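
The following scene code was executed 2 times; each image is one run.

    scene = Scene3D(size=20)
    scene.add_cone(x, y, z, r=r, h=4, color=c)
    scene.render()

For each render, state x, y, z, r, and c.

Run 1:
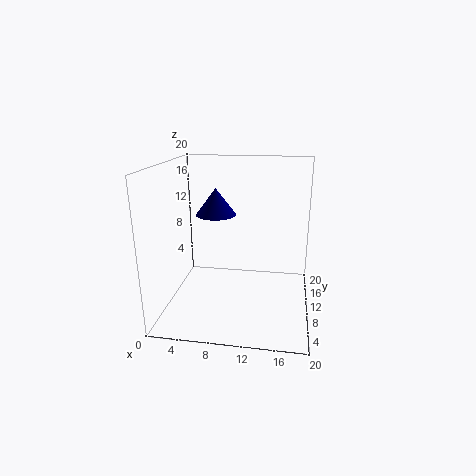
x = 6, y = 14, z = 12, r = 3, c = 'navy'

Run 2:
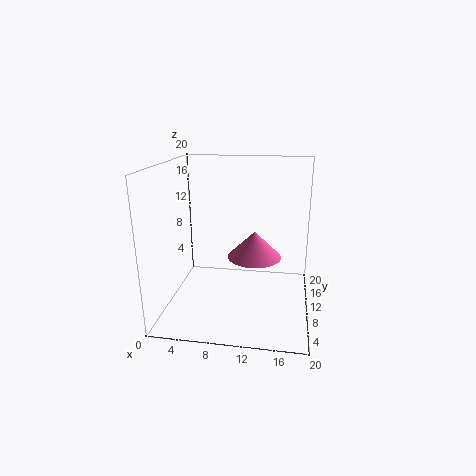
x = 12, y = 13, z = 6, r = 4, c = 'hotpink'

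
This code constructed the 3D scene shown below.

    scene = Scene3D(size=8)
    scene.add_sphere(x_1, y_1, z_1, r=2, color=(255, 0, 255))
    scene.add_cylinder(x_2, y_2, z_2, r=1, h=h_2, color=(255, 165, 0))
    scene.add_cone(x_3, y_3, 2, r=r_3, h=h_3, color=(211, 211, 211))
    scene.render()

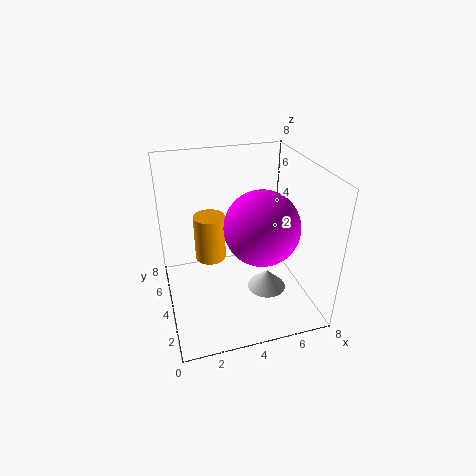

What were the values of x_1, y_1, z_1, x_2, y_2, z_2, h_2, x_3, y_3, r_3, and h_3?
x_1 = 5; y_1 = 3; z_1 = 5; x_2 = 3; y_2 = 7; z_2 = 1; h_2 = 3; x_3 = 5; y_3 = 2; r_3 = 1; h_3 = 1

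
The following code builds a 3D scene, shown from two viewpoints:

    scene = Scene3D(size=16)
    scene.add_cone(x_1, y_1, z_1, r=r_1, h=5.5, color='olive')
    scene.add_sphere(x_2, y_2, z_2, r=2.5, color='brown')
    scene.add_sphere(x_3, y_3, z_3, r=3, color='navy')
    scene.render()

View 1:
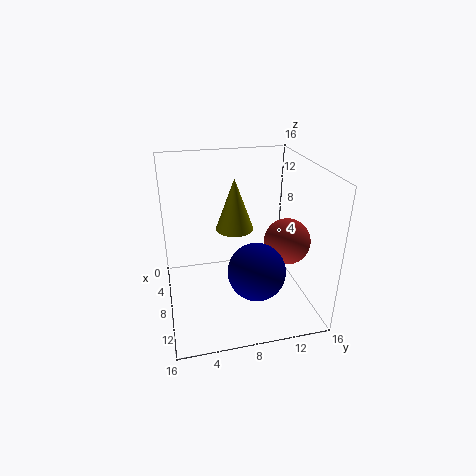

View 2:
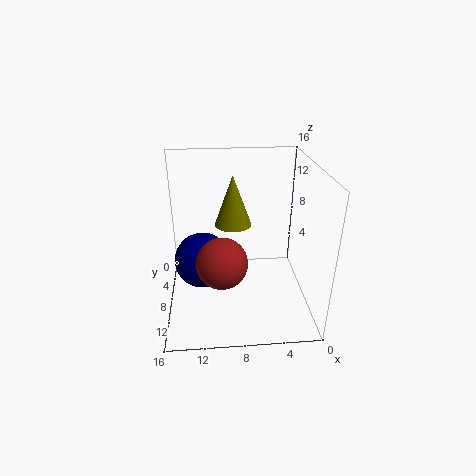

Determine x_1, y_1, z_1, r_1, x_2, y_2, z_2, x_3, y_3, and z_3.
x_1 = 8.5; y_1 = 7.5; z_1 = 9.5; r_1 = 2; x_2 = 10; y_2 = 13; z_2 = 8; x_3 = 12; y_3 = 9; z_3 = 6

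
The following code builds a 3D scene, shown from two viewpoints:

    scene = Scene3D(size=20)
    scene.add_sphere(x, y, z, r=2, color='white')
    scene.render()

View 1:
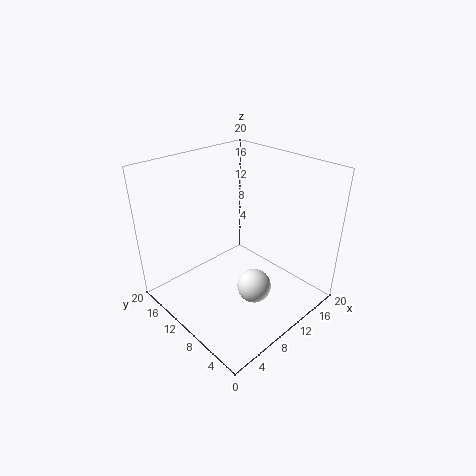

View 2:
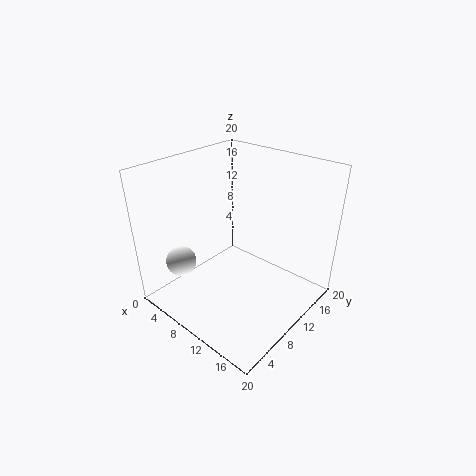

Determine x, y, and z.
x = 6, y = 3, z = 8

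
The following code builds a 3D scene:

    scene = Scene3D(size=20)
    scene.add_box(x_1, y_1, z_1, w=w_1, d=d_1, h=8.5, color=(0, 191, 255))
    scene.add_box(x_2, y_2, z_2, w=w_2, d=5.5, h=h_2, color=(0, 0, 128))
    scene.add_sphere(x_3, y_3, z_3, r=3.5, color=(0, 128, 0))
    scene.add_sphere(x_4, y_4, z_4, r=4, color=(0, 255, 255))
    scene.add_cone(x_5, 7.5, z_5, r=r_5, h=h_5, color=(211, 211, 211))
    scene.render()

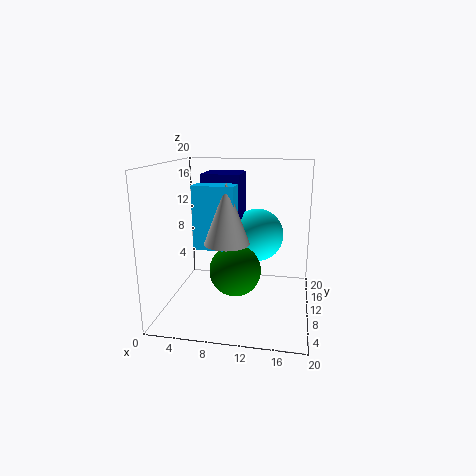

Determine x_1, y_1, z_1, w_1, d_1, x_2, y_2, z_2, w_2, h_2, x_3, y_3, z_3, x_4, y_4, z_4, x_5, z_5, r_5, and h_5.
x_1 = 4.5
y_1 = 7
z_1 = 9
w_1 = 5.5
d_1 = 3
x_2 = 4.5
y_2 = 11
z_2 = 12
w_2 = 5.5
h_2 = 6.5
x_3 = 10
y_3 = 8
z_3 = 6
x_4 = 12
y_4 = 15
z_4 = 9
x_5 = 9
z_5 = 10
r_5 = 3
h_5 = 8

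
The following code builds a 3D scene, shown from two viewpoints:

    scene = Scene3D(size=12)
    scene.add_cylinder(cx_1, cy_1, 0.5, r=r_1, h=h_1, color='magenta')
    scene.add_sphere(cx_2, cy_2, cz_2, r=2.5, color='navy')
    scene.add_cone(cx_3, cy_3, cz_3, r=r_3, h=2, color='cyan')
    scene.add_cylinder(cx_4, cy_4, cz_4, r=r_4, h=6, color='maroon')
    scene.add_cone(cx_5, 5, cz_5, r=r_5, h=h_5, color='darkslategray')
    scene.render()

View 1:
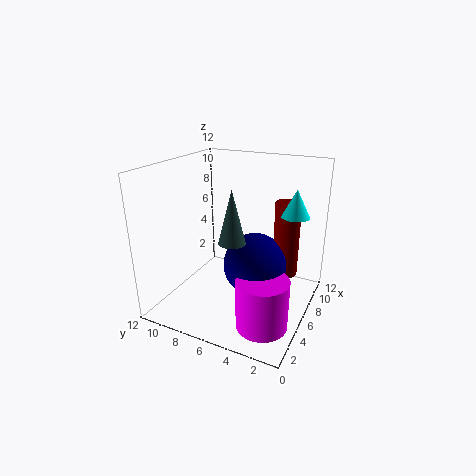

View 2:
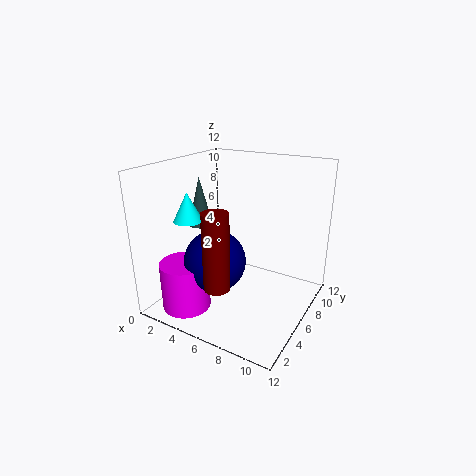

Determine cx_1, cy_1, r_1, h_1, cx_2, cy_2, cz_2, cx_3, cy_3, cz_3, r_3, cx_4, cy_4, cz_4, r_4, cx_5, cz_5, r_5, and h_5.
cx_1 = 3, cy_1 = 2.5, r_1 = 2, h_1 = 4, cx_2 = 5, cy_2 = 4, cz_2 = 4.5, cx_3 = 5, cy_3 = 1, cz_3 = 9, r_3 = 1, cx_4 = 6.5, cy_4 = 2, cz_4 = 3.5, r_4 = 1, cx_5 = 3, cz_5 = 7, r_5 = 1, h_5 = 4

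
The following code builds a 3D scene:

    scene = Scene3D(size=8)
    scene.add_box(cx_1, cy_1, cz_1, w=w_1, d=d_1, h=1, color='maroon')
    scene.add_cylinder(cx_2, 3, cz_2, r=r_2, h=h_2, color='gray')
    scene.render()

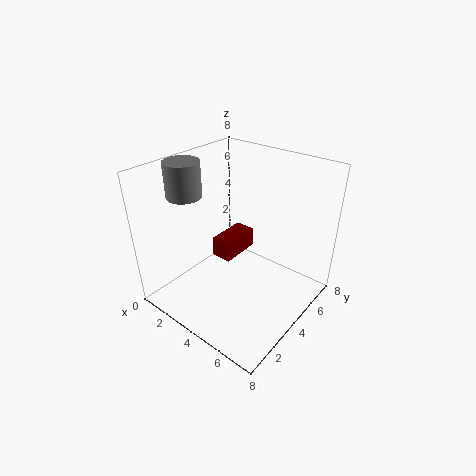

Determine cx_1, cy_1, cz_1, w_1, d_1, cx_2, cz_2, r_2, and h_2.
cx_1 = 4, cy_1 = 2, cz_1 = 4, w_1 = 1, d_1 = 2, cx_2 = 1, cz_2 = 6, r_2 = 1, h_2 = 2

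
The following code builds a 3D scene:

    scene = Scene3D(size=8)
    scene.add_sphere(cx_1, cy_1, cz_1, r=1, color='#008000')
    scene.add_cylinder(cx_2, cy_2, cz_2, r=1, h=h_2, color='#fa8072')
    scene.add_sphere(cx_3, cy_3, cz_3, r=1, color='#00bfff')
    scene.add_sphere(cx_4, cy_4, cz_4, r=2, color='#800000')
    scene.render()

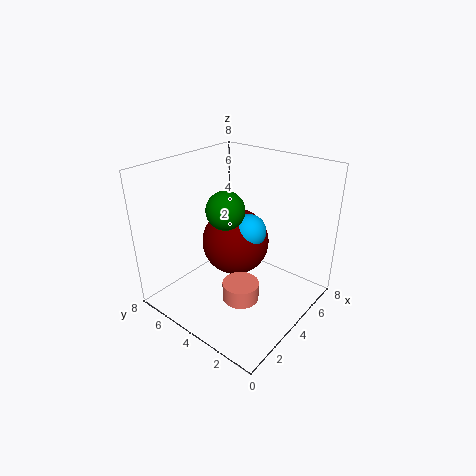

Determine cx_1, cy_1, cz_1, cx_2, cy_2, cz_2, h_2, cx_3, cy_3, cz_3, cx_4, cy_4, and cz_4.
cx_1 = 3, cy_1 = 4, cz_1 = 6, cx_2 = 3, cy_2 = 3, cz_2 = 1, h_2 = 1, cx_3 = 5, cy_3 = 4, cz_3 = 4, cx_4 = 5, cy_4 = 5, cz_4 = 3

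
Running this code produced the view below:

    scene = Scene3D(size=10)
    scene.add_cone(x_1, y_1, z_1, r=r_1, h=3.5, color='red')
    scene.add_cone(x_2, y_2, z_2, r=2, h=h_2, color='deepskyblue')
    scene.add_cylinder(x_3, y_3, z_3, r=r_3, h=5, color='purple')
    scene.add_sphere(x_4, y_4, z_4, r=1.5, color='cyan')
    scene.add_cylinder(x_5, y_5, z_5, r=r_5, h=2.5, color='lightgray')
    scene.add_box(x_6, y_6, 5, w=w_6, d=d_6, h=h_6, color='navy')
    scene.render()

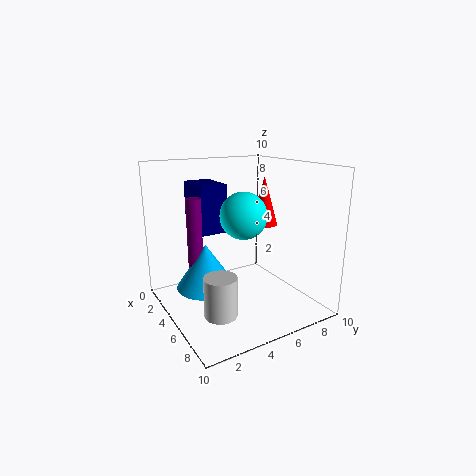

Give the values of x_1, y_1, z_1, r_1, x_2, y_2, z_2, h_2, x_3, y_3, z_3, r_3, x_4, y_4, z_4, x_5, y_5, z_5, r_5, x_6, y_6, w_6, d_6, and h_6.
x_1 = 4.5
y_1 = 7.5
z_1 = 5.5
r_1 = 1
x_2 = 5
y_2 = 2.5
z_2 = 2
h_2 = 3
x_3 = 4.5
y_3 = 2
z_3 = 3
r_3 = 0.5
x_4 = 6.5
y_4 = 4.5
z_4 = 7
x_5 = 8
y_5 = 2
z_5 = 1.5
r_5 = 1
x_6 = 0.5
y_6 = 3
w_6 = 3
d_6 = 2
h_6 = 3.5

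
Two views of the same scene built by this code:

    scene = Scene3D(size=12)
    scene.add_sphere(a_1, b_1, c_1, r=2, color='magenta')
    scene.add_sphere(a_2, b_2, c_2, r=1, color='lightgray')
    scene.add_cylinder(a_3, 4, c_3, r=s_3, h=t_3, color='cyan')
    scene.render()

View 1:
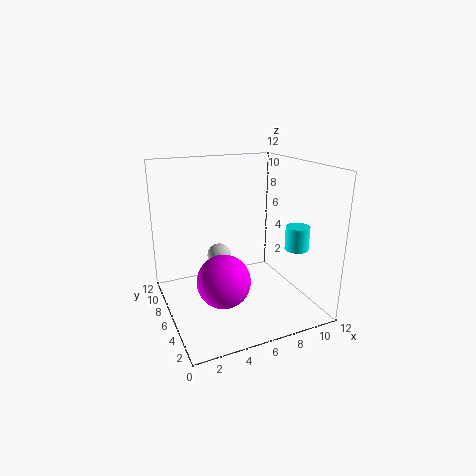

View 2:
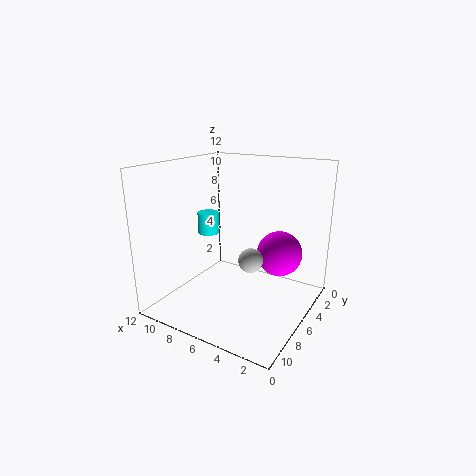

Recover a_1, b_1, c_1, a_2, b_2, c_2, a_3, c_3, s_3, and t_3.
a_1 = 3.5; b_1 = 3; c_1 = 4; a_2 = 4.5; b_2 = 6.5; c_2 = 4.5; a_3 = 10.5; c_3 = 5; s_3 = 1; t_3 = 2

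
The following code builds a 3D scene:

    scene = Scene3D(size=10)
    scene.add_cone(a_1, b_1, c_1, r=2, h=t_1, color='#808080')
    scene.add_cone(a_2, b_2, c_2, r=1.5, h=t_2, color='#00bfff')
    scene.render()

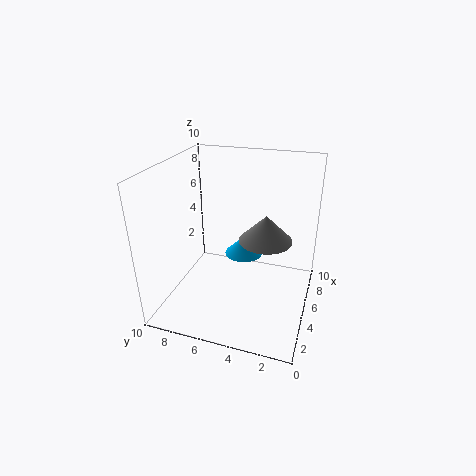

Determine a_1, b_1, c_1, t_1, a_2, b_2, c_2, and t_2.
a_1 = 7; b_1 = 3.5; c_1 = 4; t_1 = 2; a_2 = 8; b_2 = 5.5; c_2 = 2; t_2 = 1.5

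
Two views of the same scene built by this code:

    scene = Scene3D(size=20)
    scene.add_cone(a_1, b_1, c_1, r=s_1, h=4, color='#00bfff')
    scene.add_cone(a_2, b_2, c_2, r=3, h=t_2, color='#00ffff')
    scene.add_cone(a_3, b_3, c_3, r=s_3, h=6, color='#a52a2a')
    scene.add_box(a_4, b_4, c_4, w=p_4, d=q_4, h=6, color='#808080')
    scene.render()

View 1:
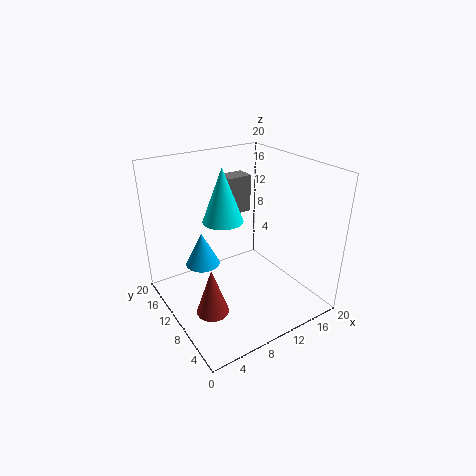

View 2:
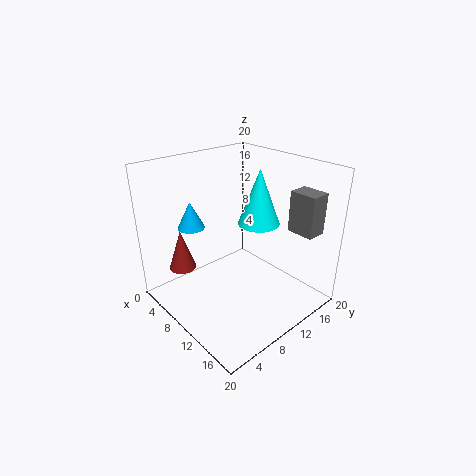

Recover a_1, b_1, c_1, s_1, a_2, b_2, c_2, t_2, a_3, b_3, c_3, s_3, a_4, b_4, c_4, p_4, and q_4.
a_1 = 3
b_1 = 7
c_1 = 10
s_1 = 2
a_2 = 10
b_2 = 14
c_2 = 11
t_2 = 8
a_3 = 3
b_3 = 5
c_3 = 4
s_3 = 2
a_4 = 13
b_4 = 17
c_4 = 10
p_4 = 4
q_4 = 3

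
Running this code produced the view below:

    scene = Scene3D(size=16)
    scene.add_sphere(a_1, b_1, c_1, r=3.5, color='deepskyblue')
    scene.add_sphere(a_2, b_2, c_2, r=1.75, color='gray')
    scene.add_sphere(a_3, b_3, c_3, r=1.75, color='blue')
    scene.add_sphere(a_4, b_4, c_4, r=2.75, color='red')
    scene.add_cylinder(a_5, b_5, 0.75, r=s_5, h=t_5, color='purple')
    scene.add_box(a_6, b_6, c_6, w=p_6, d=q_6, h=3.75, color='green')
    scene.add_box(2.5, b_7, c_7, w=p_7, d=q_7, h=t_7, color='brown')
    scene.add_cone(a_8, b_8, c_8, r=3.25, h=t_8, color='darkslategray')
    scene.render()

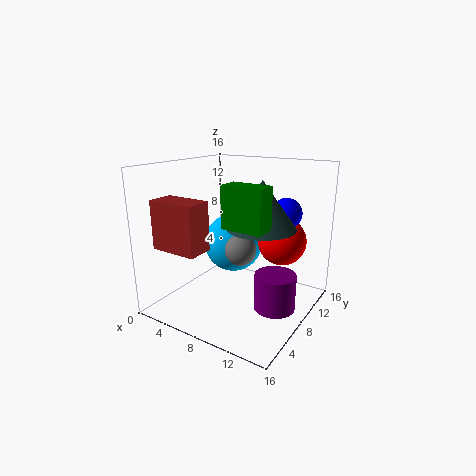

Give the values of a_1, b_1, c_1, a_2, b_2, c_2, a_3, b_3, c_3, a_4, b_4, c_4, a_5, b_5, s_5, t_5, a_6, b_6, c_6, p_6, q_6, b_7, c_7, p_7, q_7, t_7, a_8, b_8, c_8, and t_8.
a_1 = 5.75
b_1 = 10.5
c_1 = 6.25
a_2 = 8.5
b_2 = 7.75
c_2 = 6.75
a_3 = 12
b_3 = 11.75
c_3 = 10.5
a_4 = 11.75
b_4 = 11.5
c_4 = 7.25
a_5 = 12.75
b_5 = 8
s_5 = 2.25
t_5 = 4
a_6 = 10.75
b_6 = 1
c_6 = 11.5
p_6 = 3.75
q_6 = 2
b_7 = 0.75
c_7 = 8
p_7 = 5
q_7 = 2.75
t_7 = 5
a_8 = 12.5
b_8 = 5
c_8 = 10.75
t_8 = 4.5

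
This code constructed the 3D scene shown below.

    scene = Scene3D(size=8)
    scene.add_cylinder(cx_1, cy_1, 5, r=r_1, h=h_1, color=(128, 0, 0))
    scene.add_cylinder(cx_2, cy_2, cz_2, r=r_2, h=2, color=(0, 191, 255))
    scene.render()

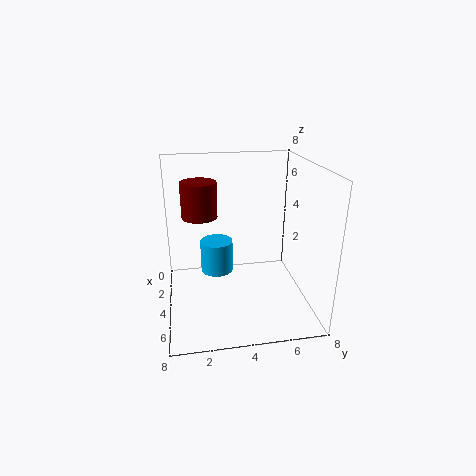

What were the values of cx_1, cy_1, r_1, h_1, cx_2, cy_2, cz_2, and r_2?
cx_1 = 3, cy_1 = 2, r_1 = 1, h_1 = 2, cx_2 = 2, cy_2 = 3, cz_2 = 1, r_2 = 1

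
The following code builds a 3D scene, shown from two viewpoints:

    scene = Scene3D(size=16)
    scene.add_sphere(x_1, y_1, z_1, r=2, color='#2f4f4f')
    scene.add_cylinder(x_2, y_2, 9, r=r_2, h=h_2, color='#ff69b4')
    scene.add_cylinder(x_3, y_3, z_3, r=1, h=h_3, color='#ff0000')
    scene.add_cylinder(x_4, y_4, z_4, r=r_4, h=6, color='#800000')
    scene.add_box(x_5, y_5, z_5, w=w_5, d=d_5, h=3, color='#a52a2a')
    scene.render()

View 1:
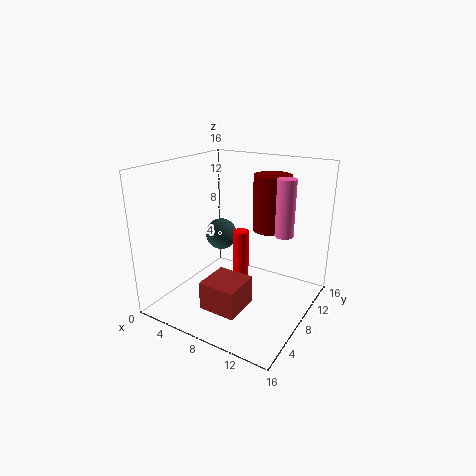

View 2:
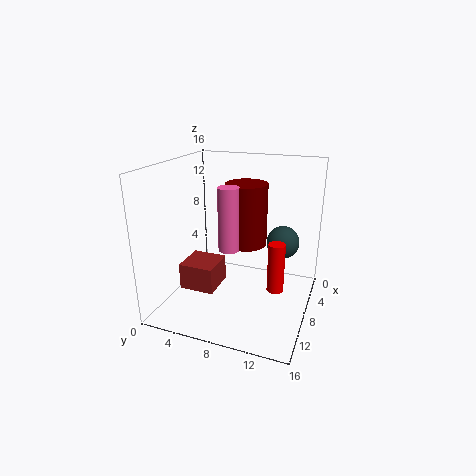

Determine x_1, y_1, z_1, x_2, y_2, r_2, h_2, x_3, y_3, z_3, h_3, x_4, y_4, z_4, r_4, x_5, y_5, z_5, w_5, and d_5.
x_1 = 3; y_1 = 12; z_1 = 6; x_2 = 13; y_2 = 9; r_2 = 1; h_2 = 6; x_3 = 6; y_3 = 12; z_3 = 1; h_3 = 6; x_4 = 11; y_4 = 10; z_4 = 9; r_4 = 2; x_5 = 7; y_5 = 2; z_5 = 2; w_5 = 4; d_5 = 4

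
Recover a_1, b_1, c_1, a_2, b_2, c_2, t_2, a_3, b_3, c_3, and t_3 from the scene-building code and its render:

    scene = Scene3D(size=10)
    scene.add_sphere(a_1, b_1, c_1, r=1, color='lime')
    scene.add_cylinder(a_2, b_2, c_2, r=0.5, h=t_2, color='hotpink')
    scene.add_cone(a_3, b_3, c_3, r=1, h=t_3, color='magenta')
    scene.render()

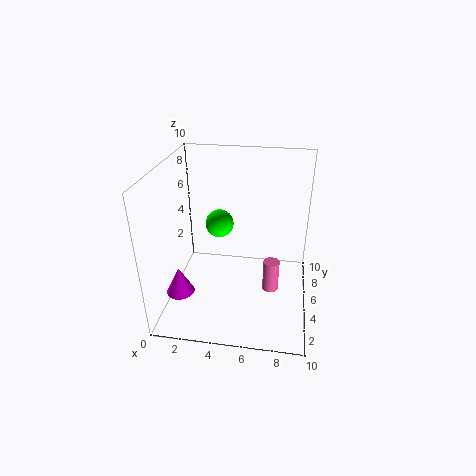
a_1 = 3.5, b_1 = 6, c_1 = 5.5, a_2 = 7.5, b_2 = 2.5, c_2 = 3, t_2 = 2, a_3 = 1, b_3 = 3.5, c_3 = 1, t_3 = 2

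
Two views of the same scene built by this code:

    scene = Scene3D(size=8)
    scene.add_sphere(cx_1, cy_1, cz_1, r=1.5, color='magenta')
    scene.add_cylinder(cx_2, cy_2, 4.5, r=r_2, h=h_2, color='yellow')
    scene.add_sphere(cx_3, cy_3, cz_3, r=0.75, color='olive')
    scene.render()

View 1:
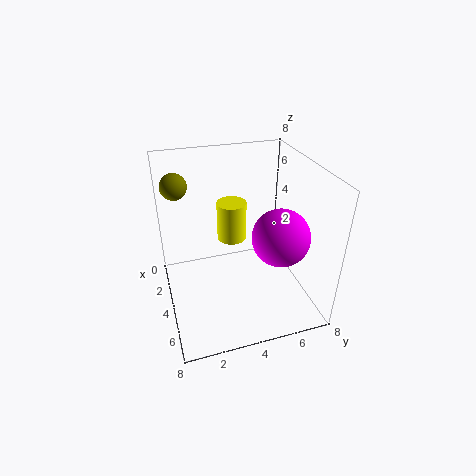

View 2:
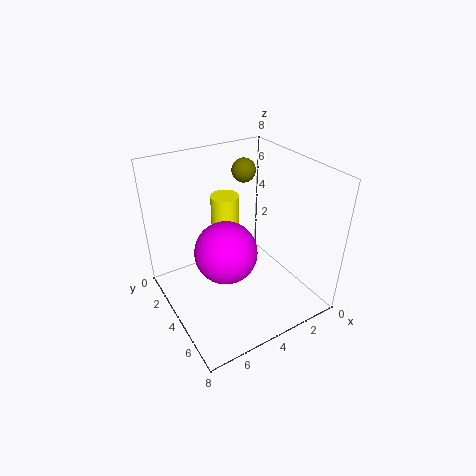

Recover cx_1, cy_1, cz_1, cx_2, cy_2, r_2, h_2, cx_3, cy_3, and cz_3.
cx_1 = 5.75; cy_1 = 5.75; cz_1 = 4.75; cx_2 = 4.5; cy_2 = 3.5; r_2 = 0.75; h_2 = 2; cx_3 = 1.75; cy_3 = 1; cz_3 = 6.5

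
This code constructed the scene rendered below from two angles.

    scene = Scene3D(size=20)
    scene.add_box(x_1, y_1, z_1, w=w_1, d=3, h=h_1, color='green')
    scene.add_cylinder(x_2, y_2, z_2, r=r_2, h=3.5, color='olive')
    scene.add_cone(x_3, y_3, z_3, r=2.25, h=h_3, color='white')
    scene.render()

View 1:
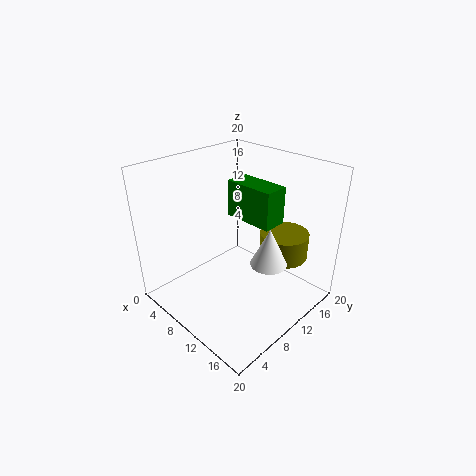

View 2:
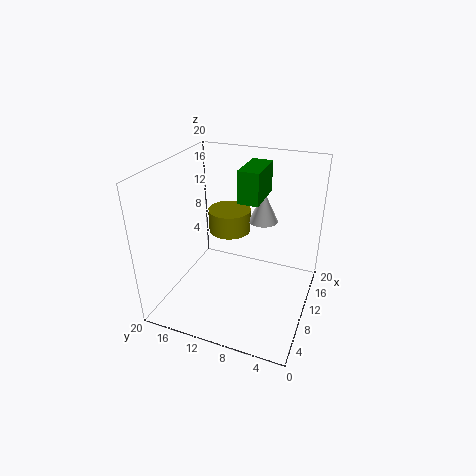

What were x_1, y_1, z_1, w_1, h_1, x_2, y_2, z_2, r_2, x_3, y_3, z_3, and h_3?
x_1 = 10.75
y_1 = 7.5
z_1 = 14.75
w_1 = 6.25
h_1 = 4.5
x_2 = 15.25
y_2 = 13.5
z_2 = 8
r_2 = 3.25
x_3 = 16.75
y_3 = 8.5
z_3 = 9.75
h_3 = 4.75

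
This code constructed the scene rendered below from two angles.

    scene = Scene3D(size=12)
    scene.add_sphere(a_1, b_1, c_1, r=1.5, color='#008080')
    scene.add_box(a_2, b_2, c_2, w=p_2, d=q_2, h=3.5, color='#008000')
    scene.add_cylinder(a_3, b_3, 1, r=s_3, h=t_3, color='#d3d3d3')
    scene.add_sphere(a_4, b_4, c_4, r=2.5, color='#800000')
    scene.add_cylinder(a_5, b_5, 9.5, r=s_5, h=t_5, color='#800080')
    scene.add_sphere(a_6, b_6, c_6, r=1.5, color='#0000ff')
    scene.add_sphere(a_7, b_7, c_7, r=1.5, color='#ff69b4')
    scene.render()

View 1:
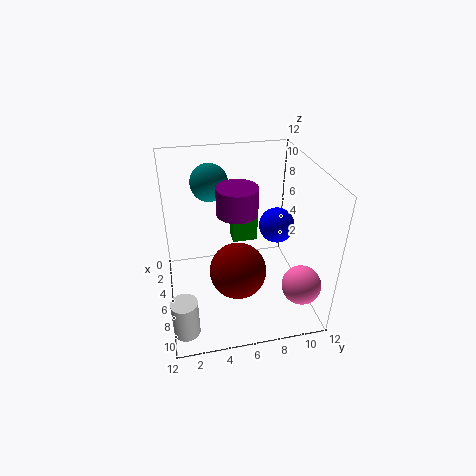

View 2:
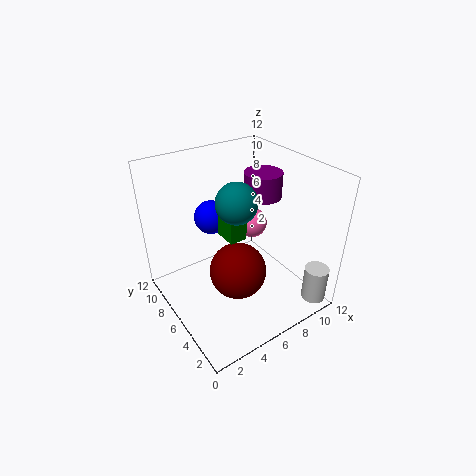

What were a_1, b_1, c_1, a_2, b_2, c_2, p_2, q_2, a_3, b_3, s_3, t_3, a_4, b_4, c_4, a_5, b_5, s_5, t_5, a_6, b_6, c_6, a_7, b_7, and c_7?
a_1 = 4.5, b_1 = 4, c_1 = 10.5, a_2 = 5, b_2 = 5.5, c_2 = 6, p_2 = 1.5, q_2 = 2, a_3 = 10.5, b_3 = 1, s_3 = 1, t_3 = 3, a_4 = 6, b_4 = 6, c_4 = 2.5, a_5 = 8, b_5 = 5.5, s_5 = 1.5, t_5 = 2, a_6 = 5.5, b_6 = 9.5, c_6 = 6.5, a_7 = 10.5, b_7 = 10, c_7 = 4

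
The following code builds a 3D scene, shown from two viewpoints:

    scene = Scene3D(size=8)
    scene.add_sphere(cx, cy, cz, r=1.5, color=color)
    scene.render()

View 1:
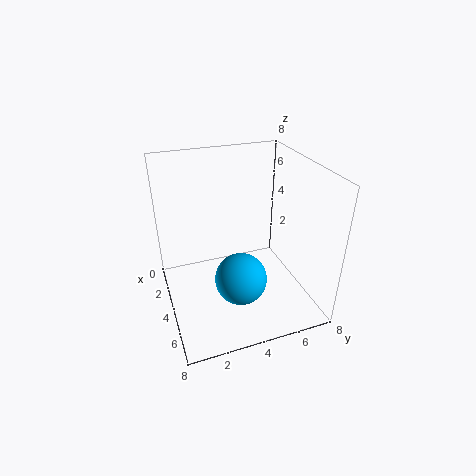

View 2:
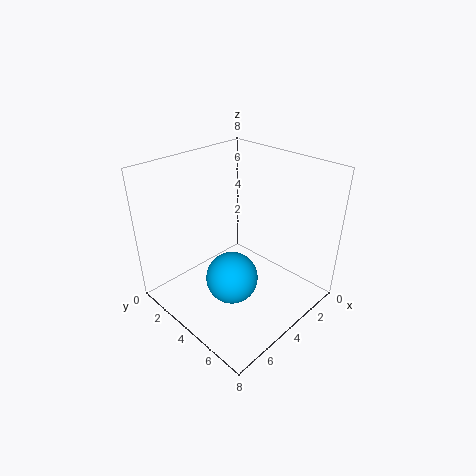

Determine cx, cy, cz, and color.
cx = 4.5
cy = 4
cz = 1.5
color = 'deepskyblue'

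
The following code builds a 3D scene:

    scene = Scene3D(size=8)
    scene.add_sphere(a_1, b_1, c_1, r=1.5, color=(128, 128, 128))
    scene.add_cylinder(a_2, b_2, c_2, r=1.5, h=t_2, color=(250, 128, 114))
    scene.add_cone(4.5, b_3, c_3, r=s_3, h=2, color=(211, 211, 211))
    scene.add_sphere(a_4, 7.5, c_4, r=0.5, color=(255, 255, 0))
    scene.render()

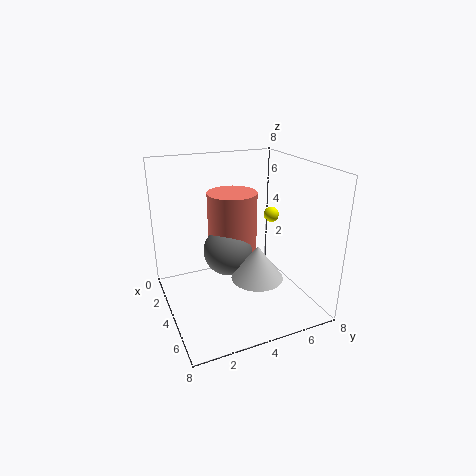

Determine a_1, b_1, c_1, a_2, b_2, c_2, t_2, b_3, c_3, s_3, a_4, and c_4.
a_1 = 2.5; b_1 = 4; c_1 = 2.5; a_2 = 2; b_2 = 4.5; c_2 = 2.5; t_2 = 3.5; b_3 = 5; c_3 = 1.5; s_3 = 1.5; a_4 = 1.5; c_4 = 4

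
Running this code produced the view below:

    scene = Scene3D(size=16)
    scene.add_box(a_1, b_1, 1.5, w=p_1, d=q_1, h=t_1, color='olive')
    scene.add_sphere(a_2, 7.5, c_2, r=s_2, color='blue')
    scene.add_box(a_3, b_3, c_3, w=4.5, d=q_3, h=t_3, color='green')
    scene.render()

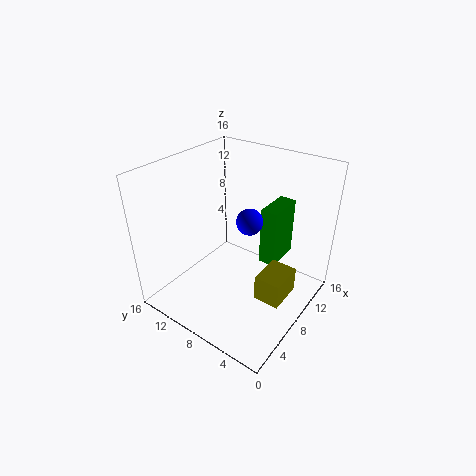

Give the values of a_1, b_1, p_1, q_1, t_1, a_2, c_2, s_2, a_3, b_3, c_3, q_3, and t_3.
a_1 = 7, b_1 = 2, p_1 = 4, q_1 = 3, t_1 = 3, a_2 = 9.5, c_2 = 9.5, s_2 = 1.5, a_3 = 11, b_3 = 5, c_3 = 3.5, q_3 = 2, t_3 = 7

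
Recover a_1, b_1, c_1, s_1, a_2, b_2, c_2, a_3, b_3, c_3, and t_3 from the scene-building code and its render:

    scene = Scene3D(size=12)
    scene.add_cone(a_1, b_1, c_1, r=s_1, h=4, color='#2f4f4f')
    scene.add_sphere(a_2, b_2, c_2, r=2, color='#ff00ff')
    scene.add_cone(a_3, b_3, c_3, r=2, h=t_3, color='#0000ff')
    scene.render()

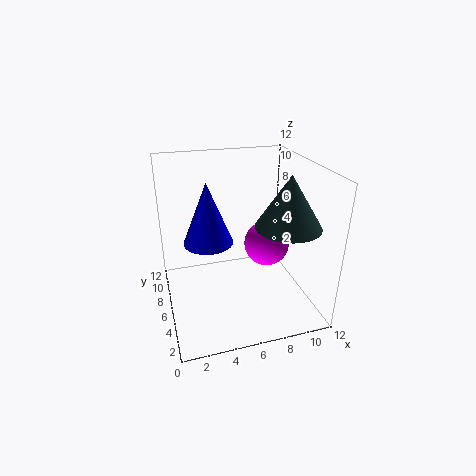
a_1 = 9
b_1 = 3
c_1 = 8
s_1 = 2.5
a_2 = 9
b_2 = 7
c_2 = 4.5
a_3 = 3.5
b_3 = 6
c_3 = 6
t_3 = 5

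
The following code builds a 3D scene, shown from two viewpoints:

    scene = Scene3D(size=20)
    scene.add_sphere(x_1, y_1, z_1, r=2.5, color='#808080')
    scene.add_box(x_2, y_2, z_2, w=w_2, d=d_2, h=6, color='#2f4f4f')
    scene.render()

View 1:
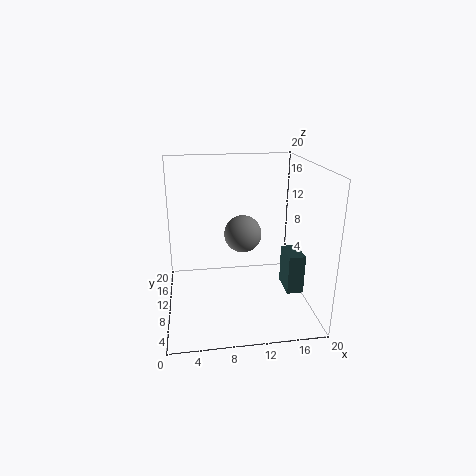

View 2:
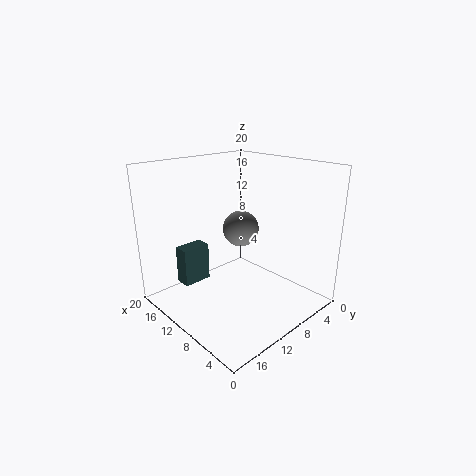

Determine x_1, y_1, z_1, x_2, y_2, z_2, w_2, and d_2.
x_1 = 10.5; y_1 = 9; z_1 = 11; x_2 = 17.5; y_2 = 9.5; z_2 = 0.5; w_2 = 2.5; d_2 = 4.5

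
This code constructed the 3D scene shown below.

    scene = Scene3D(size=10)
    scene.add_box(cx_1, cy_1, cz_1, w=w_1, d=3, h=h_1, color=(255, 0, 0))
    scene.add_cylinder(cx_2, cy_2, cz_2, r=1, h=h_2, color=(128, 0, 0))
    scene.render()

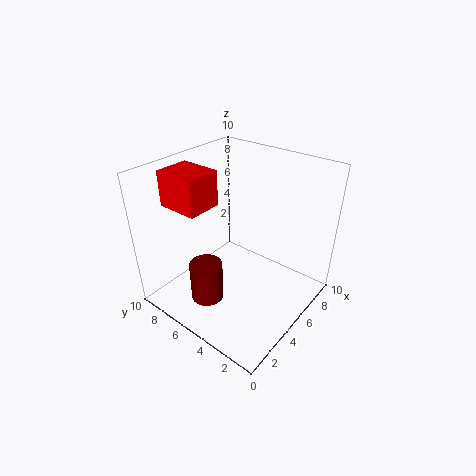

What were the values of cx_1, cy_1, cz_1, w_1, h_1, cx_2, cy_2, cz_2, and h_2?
cx_1 = 2.5, cy_1 = 6.75, cz_1 = 7, w_1 = 2.5, h_1 = 2.5, cx_2 = 1.25, cy_2 = 4.5, cz_2 = 2.75, h_2 = 2.5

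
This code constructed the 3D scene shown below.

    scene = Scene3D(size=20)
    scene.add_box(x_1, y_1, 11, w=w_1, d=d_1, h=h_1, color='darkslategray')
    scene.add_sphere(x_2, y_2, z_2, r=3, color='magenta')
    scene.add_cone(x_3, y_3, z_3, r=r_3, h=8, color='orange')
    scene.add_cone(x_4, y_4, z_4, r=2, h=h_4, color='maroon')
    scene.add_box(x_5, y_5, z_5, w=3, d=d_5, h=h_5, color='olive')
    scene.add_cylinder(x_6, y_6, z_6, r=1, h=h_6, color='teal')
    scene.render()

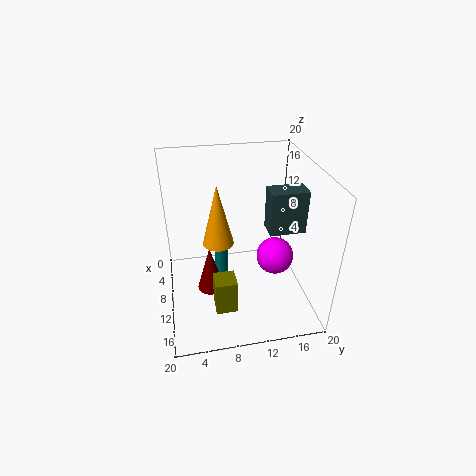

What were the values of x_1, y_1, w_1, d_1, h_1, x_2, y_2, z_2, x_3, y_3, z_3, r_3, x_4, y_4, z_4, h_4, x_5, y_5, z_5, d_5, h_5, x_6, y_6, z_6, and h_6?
x_1 = 9; y_1 = 14; w_1 = 3; d_1 = 5; h_1 = 6; x_2 = 6; y_2 = 17; z_2 = 3; x_3 = 12; y_3 = 7; z_3 = 11; r_3 = 2; x_4 = 9; y_4 = 6; z_4 = 1; h_4 = 7; x_5 = 12; y_5 = 6; z_5 = 1; d_5 = 3; h_5 = 5; x_6 = 7; y_6 = 8; z_6 = 1; h_6 = 8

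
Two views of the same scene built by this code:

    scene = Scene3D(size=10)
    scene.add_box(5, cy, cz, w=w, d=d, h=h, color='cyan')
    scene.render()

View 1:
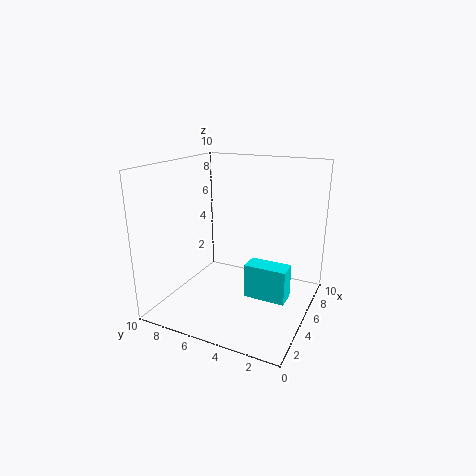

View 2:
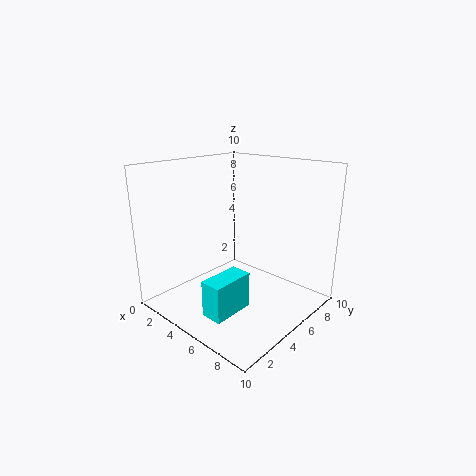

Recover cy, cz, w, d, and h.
cy = 1.5, cz = 0.5, w = 1.5, d = 3, h = 2.5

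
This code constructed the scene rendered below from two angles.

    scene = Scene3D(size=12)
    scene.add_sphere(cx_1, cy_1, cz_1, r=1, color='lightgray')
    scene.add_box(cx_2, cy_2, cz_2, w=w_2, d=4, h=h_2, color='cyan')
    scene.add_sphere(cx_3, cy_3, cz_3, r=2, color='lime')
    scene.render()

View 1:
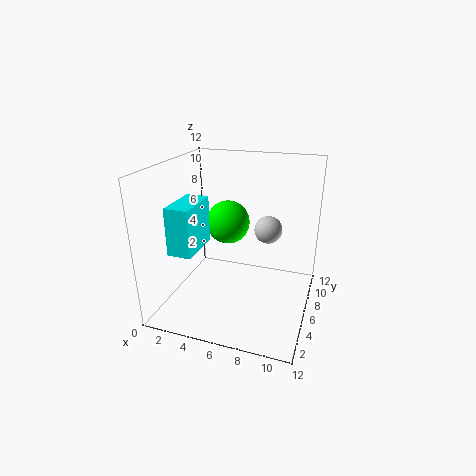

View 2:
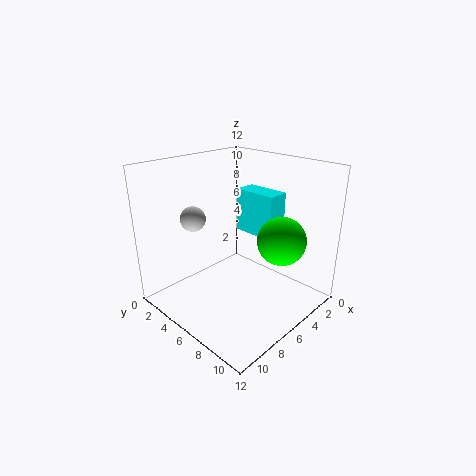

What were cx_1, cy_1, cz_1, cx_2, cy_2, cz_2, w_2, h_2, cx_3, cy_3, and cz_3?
cx_1 = 9, cy_1 = 4, cz_1 = 8, cx_2 = 1, cy_2 = 3, cz_2 = 5, w_2 = 2, h_2 = 4, cx_3 = 4, cy_3 = 9, cz_3 = 6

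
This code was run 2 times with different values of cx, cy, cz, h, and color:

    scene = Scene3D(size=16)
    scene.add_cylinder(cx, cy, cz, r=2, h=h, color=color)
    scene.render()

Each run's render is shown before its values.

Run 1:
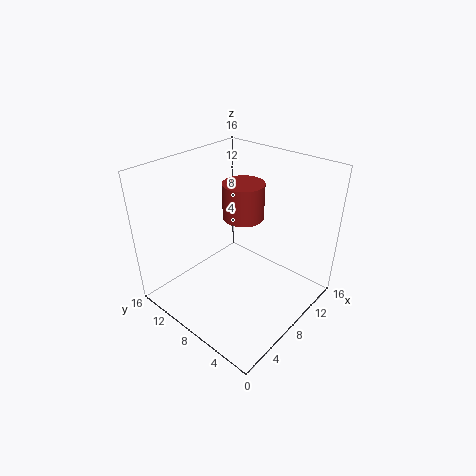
cx = 6.5, cy = 6, cz = 12, h = 3.5, color = 'brown'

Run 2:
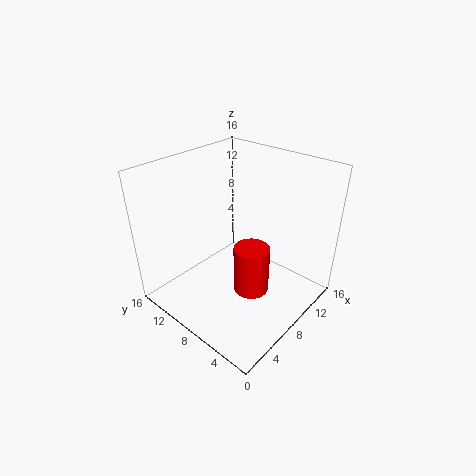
cx = 8, cy = 6, cz = 2, h = 5.5, color = 'red'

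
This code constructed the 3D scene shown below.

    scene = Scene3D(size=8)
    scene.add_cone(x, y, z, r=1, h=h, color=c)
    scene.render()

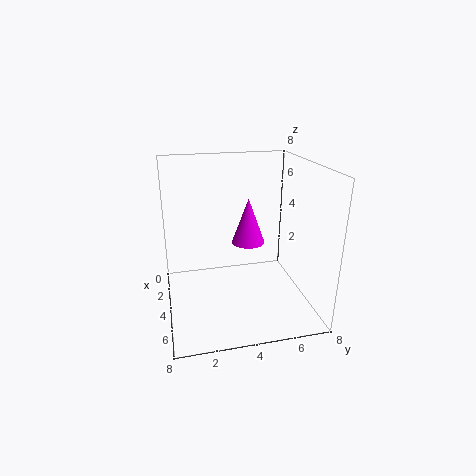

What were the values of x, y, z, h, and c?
x = 2.5, y = 5, z = 3, h = 2.75, c = 'magenta'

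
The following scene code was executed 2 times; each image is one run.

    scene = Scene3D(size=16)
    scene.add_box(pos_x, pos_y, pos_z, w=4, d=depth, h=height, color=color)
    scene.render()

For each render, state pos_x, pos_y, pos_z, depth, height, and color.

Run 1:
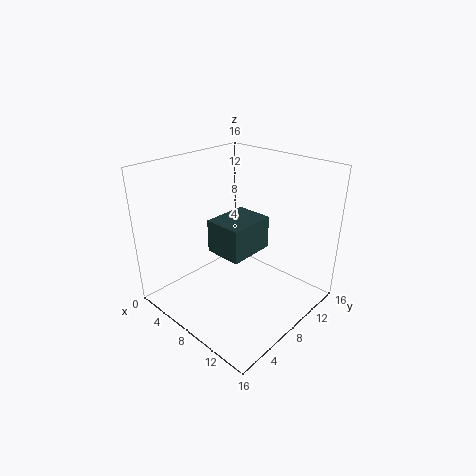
pos_x = 7
pos_y = 4.5
pos_z = 7.5
depth = 5
height = 3.5
color = 'darkslategray'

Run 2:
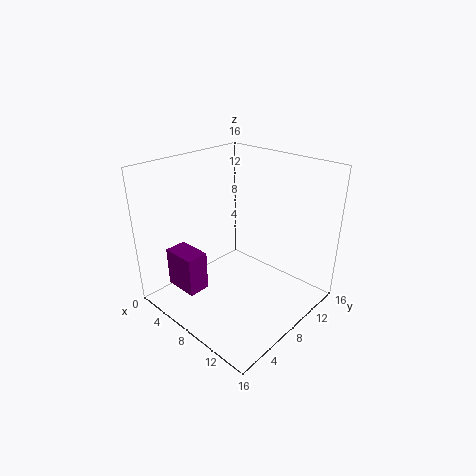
pos_x = 2
pos_y = 2.5
pos_z = 2
depth = 2.5
height = 4.5
color = 'purple'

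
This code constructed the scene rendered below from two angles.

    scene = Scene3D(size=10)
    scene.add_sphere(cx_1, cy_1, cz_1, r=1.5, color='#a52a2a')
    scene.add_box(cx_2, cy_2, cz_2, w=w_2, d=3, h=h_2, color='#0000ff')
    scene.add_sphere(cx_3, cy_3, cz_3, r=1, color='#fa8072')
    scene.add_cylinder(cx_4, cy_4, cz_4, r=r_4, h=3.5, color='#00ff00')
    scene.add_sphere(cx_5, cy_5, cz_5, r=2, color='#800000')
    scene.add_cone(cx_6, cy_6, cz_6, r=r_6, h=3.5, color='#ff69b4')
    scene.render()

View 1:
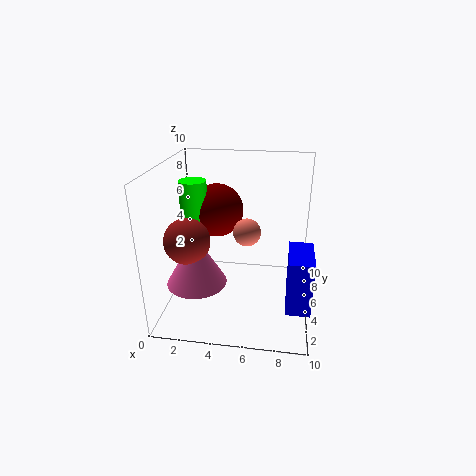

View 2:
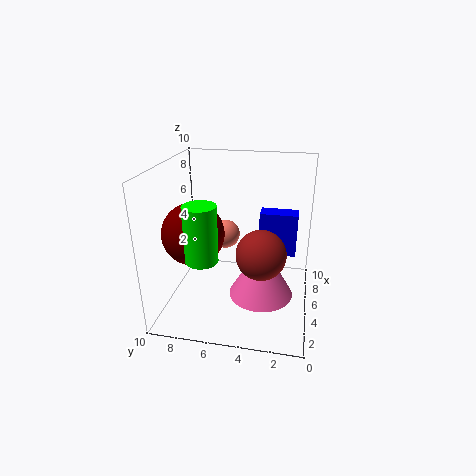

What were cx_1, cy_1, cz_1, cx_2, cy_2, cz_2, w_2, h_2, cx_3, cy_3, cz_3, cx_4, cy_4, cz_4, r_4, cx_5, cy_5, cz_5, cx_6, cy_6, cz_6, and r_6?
cx_1 = 2
cy_1 = 3
cz_1 = 5.5
cx_2 = 8.5
cy_2 = 1
cz_2 = 2
w_2 = 1.5
h_2 = 3.5
cx_3 = 5.5
cy_3 = 6
cz_3 = 5
cx_4 = 1.5
cy_4 = 6.5
cz_4 = 5
r_4 = 1
cx_5 = 3
cy_5 = 7.5
cz_5 = 6
cx_6 = 2.5
cy_6 = 3
cz_6 = 2.5
r_6 = 2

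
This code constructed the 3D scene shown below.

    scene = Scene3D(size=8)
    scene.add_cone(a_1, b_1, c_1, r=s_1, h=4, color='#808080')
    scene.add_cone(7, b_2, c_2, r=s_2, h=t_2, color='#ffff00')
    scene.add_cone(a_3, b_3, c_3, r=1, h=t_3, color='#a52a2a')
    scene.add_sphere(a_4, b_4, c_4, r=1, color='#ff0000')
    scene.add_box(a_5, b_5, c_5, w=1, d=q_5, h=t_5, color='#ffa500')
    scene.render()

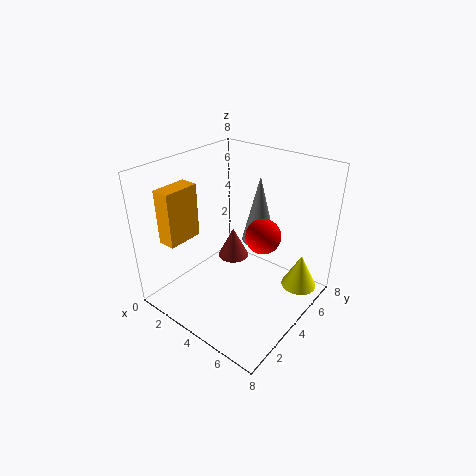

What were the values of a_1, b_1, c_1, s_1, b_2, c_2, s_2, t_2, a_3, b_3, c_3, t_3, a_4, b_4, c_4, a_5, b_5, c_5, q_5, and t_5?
a_1 = 4
b_1 = 6
c_1 = 3
s_1 = 1
b_2 = 6
c_2 = 1
s_2 = 1
t_2 = 2
a_3 = 2
b_3 = 6
c_3 = 1
t_3 = 2
a_4 = 5
b_4 = 5
c_4 = 4
a_5 = 1
b_5 = 1
c_5 = 4
q_5 = 2
t_5 = 3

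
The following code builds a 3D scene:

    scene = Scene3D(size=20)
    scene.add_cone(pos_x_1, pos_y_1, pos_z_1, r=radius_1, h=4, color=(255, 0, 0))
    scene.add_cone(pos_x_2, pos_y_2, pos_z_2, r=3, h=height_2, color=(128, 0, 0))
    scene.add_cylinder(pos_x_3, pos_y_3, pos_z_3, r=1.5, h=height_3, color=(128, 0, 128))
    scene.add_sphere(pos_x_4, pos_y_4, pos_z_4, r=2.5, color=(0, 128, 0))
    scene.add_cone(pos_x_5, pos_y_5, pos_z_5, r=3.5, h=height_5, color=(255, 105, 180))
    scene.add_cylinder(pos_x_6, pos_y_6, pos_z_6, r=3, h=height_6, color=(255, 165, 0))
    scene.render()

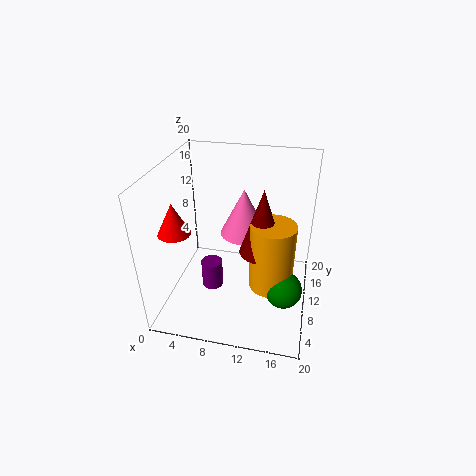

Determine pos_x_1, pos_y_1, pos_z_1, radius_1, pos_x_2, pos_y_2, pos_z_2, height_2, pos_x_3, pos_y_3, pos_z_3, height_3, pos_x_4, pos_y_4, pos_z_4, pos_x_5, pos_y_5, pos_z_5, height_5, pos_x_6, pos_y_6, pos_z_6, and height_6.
pos_x_1 = 3.5; pos_y_1 = 4; pos_z_1 = 13.5; radius_1 = 2; pos_x_2 = 13.5; pos_y_2 = 9; pos_z_2 = 9; height_2 = 9; pos_x_3 = 6.5; pos_y_3 = 8.5; pos_z_3 = 2.5; height_3 = 4; pos_x_4 = 17; pos_y_4 = 7; pos_z_4 = 4.5; pos_x_5 = 10; pos_y_5 = 14; pos_z_5 = 8.5; height_5 = 7; pos_x_6 = 15; pos_y_6 = 8.5; pos_z_6 = 4; height_6 = 9.5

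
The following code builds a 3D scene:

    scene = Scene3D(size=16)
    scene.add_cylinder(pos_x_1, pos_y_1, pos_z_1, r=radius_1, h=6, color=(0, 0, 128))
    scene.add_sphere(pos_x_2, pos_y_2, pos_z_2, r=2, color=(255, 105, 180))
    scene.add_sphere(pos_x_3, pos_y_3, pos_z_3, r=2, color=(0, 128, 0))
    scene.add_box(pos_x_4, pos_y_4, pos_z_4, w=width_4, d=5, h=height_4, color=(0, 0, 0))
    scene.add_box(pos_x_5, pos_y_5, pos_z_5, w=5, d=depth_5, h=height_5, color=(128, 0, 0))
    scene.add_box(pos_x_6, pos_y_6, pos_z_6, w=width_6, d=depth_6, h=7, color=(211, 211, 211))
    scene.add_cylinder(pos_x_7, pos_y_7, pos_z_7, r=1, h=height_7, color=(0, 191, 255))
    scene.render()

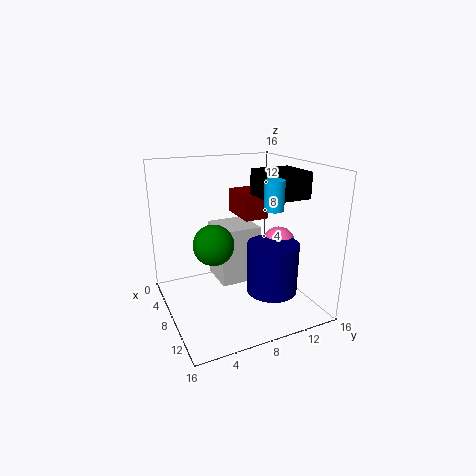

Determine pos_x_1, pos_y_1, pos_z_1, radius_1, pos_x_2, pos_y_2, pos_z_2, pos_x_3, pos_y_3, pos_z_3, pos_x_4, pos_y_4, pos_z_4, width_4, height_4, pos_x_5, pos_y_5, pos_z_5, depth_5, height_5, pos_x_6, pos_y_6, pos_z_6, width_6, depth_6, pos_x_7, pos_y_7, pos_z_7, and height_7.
pos_x_1 = 9; pos_y_1 = 12; pos_z_1 = 1; radius_1 = 3; pos_x_2 = 7; pos_y_2 = 14; pos_z_2 = 6; pos_x_3 = 11; pos_y_3 = 4; pos_z_3 = 9; pos_x_4 = 5; pos_y_4 = 11; pos_z_4 = 12; width_4 = 5; height_4 = 3; pos_x_5 = 1; pos_y_5 = 10; pos_z_5 = 9; depth_5 = 3; height_5 = 3; pos_x_6 = 1; pos_y_6 = 7; pos_z_6 = 1; width_6 = 5; depth_6 = 5; pos_x_7 = 12; pos_y_7 = 10; pos_z_7 = 12; height_7 = 3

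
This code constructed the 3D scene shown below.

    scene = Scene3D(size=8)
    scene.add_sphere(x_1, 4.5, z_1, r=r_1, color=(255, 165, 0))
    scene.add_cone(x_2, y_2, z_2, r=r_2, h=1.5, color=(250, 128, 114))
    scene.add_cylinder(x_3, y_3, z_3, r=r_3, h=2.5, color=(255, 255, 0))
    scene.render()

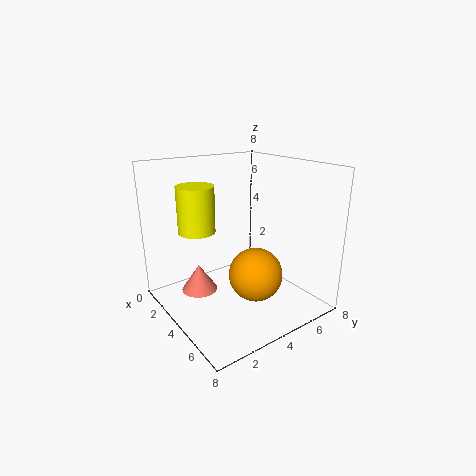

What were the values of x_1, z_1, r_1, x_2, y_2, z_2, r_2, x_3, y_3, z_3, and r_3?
x_1 = 5, z_1 = 2, r_1 = 1.5, x_2 = 3, y_2 = 2, z_2 = 1, r_2 = 1, x_3 = 3, y_3 = 2, z_3 = 4.5, r_3 = 1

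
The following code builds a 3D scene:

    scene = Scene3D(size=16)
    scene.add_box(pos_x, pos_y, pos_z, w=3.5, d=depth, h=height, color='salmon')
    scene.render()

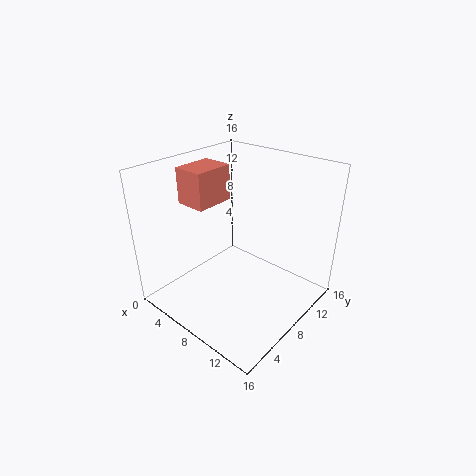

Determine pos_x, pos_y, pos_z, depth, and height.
pos_x = 2, pos_y = 5, pos_z = 11.5, depth = 4.5, height = 4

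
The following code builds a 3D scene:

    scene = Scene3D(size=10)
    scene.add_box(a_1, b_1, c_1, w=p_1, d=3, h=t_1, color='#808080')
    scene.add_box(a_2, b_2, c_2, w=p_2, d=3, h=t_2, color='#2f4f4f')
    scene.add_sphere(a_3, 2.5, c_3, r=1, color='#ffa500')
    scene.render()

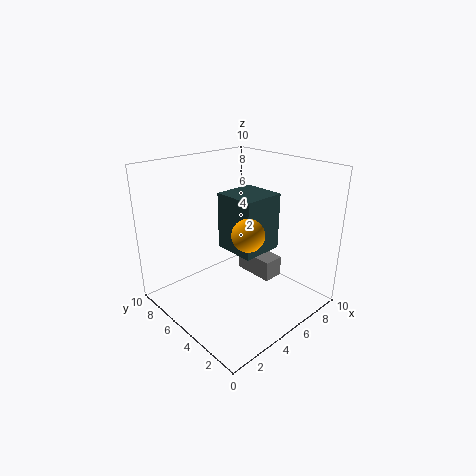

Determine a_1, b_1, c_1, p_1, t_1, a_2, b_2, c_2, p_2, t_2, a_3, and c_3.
a_1 = 6.5
b_1 = 3.5
c_1 = 1.5
p_1 = 1.5
t_1 = 1.5
a_2 = 4.5
b_2 = 3.5
c_2 = 4
p_2 = 3
t_2 = 4
a_3 = 3.5
c_3 = 6.5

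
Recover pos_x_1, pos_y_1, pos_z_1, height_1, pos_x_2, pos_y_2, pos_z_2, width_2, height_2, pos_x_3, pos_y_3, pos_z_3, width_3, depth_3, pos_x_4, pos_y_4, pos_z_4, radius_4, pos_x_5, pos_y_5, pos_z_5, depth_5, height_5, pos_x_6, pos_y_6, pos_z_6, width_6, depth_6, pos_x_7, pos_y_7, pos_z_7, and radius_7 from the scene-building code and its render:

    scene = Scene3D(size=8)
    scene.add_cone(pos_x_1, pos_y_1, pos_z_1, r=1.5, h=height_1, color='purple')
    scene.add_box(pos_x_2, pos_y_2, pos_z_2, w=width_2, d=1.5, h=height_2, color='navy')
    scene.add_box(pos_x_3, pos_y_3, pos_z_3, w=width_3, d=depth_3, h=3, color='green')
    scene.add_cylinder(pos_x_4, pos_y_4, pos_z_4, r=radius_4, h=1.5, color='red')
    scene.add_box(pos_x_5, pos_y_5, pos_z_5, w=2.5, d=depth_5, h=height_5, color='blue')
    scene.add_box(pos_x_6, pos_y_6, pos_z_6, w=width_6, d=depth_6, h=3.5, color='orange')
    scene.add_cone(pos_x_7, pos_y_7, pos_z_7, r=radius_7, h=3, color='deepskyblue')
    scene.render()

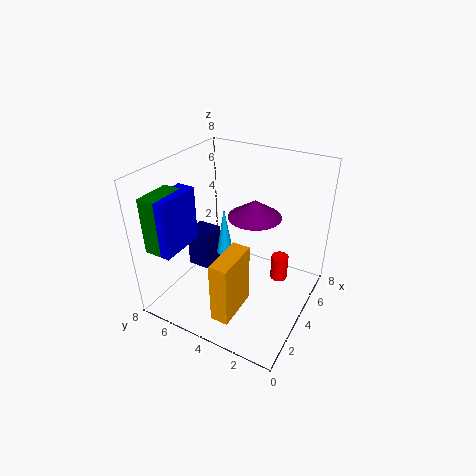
pos_x_1 = 5
pos_y_1 = 3.5
pos_z_1 = 5
height_1 = 1
pos_x_2 = 4.5
pos_y_2 = 6.5
pos_z_2 = 0.5
width_2 = 1.5
height_2 = 2.5
pos_x_3 = 0.5
pos_y_3 = 6.5
pos_z_3 = 4
width_3 = 2
depth_3 = 1
pos_x_4 = 5.5
pos_y_4 = 2
pos_z_4 = 1
radius_4 = 0.5
pos_x_5 = 0.5
pos_y_5 = 6
pos_z_5 = 4
depth_5 = 1
height_5 = 3
pos_x_6 = 1
pos_y_6 = 3
pos_z_6 = 0.5
width_6 = 2.5
depth_6 = 1
pos_x_7 = 5
pos_y_7 = 5.5
pos_z_7 = 2
radius_7 = 0.5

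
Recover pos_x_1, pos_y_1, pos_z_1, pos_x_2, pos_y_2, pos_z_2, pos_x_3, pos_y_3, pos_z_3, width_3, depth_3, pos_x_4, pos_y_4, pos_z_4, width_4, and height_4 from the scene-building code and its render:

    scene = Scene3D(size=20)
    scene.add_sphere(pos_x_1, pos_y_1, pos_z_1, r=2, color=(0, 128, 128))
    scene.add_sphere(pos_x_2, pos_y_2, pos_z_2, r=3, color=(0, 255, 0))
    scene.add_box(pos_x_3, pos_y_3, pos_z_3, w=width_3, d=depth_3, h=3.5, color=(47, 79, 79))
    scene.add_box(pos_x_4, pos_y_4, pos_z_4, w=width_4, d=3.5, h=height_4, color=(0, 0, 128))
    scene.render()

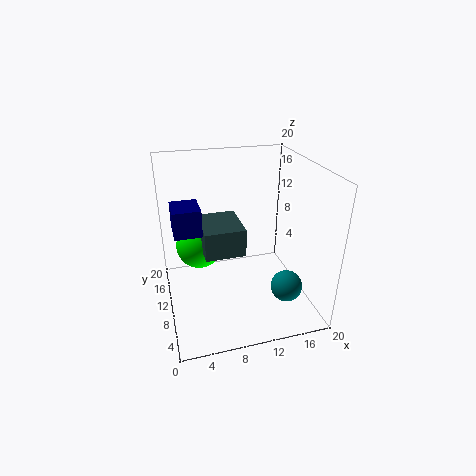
pos_x_1 = 14.5; pos_y_1 = 3; pos_z_1 = 6; pos_x_2 = 4.5; pos_y_2 = 9.5; pos_z_2 = 10; pos_x_3 = 4.5; pos_y_3 = 4.5; pos_z_3 = 10.5; width_3 = 5; depth_3 = 6; pos_x_4 = 1; pos_y_4 = 2.5; pos_z_4 = 15; width_4 = 3; height_4 = 3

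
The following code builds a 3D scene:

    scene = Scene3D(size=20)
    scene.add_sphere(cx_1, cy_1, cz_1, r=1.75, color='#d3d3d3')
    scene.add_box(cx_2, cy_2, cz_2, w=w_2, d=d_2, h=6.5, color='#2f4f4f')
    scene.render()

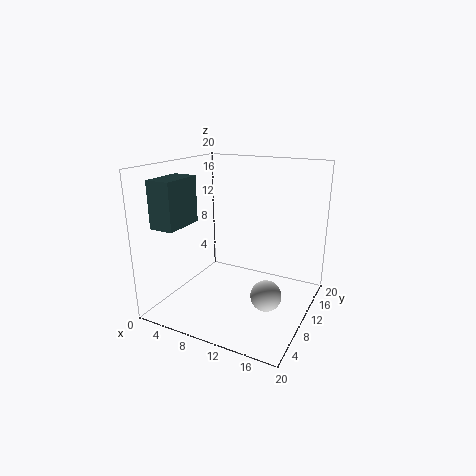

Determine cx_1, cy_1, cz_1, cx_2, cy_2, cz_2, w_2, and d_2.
cx_1 = 17.25, cy_1 = 2.75, cz_1 = 6.75, cx_2 = 0.25, cy_2 = 3.5, cz_2 = 11.75, w_2 = 3.5, d_2 = 6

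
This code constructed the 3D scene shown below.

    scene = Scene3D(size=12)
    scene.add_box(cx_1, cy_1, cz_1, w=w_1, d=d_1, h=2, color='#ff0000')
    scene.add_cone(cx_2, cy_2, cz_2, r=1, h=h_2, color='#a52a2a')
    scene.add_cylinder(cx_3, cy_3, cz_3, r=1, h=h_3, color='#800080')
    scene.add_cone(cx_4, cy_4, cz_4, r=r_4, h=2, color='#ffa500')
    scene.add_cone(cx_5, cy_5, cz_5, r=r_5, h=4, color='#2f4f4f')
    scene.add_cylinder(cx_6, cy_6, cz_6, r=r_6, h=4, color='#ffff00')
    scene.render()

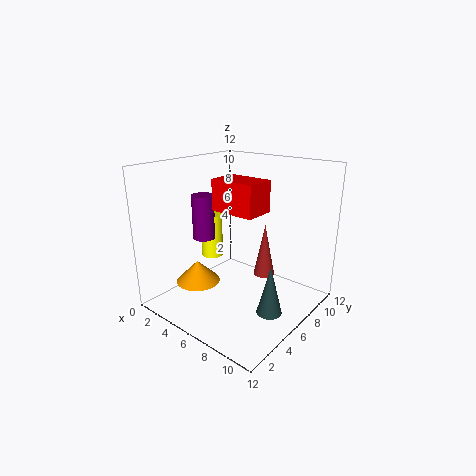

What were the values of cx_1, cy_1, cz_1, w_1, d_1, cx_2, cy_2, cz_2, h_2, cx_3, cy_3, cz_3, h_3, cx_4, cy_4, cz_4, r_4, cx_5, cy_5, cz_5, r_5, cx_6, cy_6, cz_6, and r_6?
cx_1 = 8; cy_1 = 1; cz_1 = 10; w_1 = 3; d_1 = 2; cx_2 = 6; cy_2 = 10; cz_2 = 1; h_2 = 5; cx_3 = 2; cy_3 = 6; cz_3 = 5; h_3 = 4; cx_4 = 2; cy_4 = 5; cz_4 = 1; r_4 = 2; cx_5 = 10; cy_5 = 5; cz_5 = 1; r_5 = 1; cx_6 = 2; cy_6 = 7; cz_6 = 3; r_6 = 1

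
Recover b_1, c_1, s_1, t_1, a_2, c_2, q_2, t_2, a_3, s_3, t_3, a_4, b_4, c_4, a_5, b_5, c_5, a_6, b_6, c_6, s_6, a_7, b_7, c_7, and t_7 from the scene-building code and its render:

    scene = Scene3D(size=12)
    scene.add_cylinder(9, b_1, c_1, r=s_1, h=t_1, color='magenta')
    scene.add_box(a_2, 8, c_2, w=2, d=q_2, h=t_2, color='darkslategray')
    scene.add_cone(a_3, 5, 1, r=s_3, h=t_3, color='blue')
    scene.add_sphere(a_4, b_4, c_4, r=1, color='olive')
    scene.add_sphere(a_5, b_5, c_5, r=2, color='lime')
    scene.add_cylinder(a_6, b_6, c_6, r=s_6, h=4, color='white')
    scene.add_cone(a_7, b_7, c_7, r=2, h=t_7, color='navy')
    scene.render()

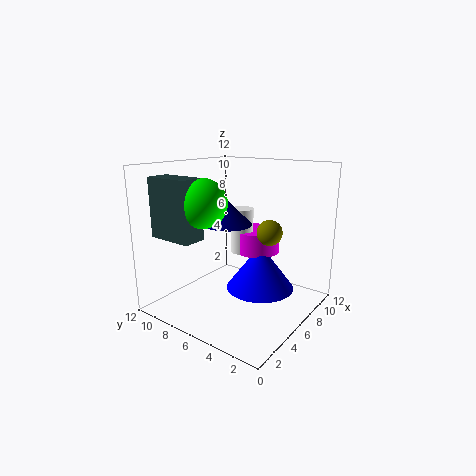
b_1 = 6, c_1 = 4, s_1 = 2, t_1 = 2, a_2 = 2, c_2 = 6, q_2 = 4, t_2 = 5, a_3 = 8, s_3 = 3, t_3 = 4, a_4 = 6, b_4 = 3, c_4 = 7, a_5 = 4, b_5 = 8, c_5 = 9, a_6 = 8, b_6 = 7, c_6 = 4, s_6 = 1, a_7 = 6, b_7 = 7, c_7 = 7, t_7 = 2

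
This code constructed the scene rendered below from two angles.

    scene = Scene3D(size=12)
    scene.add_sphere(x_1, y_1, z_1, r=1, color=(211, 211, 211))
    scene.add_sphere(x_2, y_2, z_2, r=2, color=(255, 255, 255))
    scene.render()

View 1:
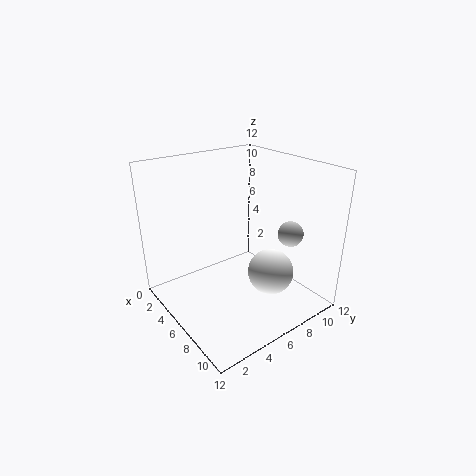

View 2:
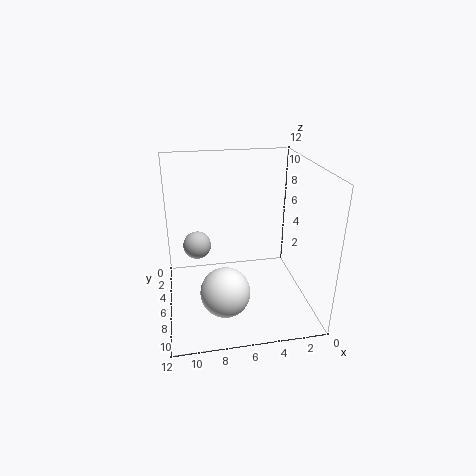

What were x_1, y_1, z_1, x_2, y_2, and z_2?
x_1 = 9.5
y_1 = 8.5
z_1 = 7
x_2 = 7.5
y_2 = 8.5
z_2 = 2.5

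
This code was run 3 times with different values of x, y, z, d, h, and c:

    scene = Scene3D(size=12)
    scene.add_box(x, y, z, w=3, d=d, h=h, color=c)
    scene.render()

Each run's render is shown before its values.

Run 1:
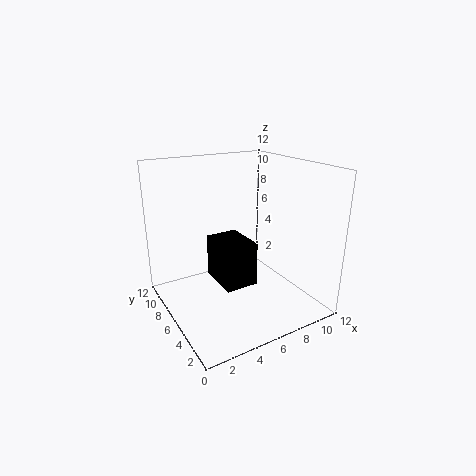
x = 5
y = 6
z = 1
d = 4
h = 4
c = 'black'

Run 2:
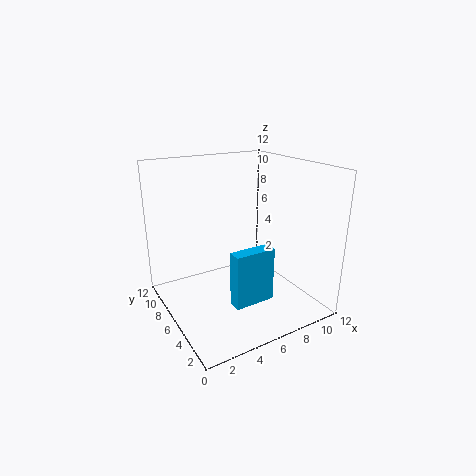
x = 3
y = 1
z = 3
d = 1
h = 4
c = 'deepskyblue'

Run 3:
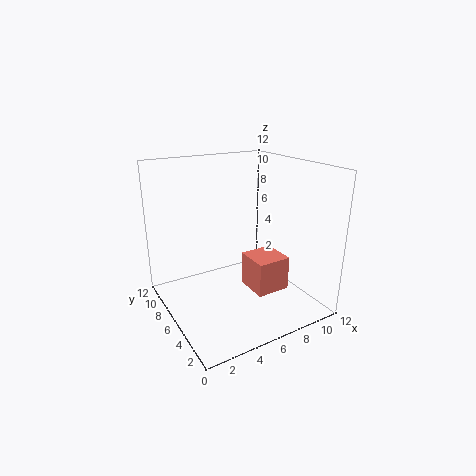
x = 7
y = 4
z = 1
d = 3
h = 3
c = 'salmon'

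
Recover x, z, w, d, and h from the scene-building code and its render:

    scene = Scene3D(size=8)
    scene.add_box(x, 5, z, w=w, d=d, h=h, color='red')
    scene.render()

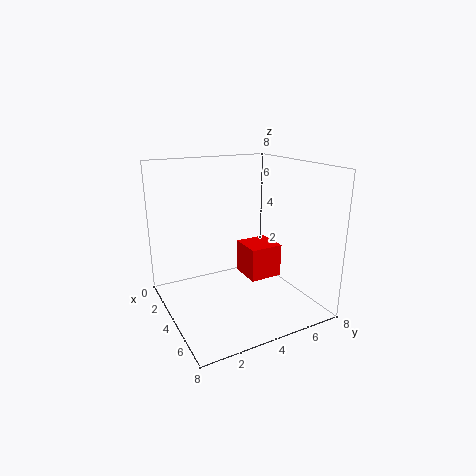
x = 2; z = 1; w = 2; d = 2; h = 2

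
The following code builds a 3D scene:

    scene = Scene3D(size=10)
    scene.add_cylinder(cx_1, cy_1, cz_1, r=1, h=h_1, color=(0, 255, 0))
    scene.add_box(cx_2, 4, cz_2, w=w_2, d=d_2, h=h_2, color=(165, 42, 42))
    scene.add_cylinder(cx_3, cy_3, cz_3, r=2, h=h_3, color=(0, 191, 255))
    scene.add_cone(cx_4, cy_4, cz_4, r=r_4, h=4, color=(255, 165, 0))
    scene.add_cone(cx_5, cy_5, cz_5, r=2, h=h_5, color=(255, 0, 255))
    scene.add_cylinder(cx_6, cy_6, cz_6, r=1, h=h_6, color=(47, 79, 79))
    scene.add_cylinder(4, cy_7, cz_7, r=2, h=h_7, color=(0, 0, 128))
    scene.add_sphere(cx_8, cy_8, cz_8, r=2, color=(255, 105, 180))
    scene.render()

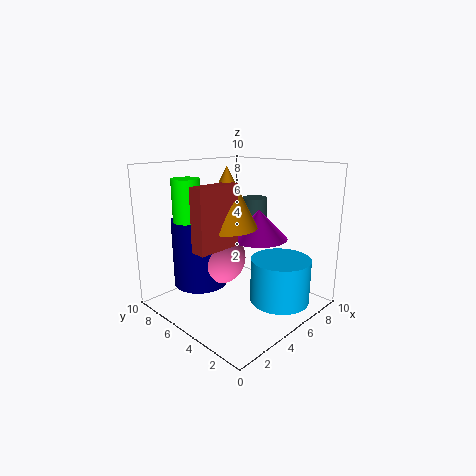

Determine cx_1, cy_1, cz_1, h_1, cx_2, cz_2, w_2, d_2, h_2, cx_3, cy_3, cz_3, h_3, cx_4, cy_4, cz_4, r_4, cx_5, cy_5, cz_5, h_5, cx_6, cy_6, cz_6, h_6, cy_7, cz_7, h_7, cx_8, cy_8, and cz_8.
cx_1 = 3
cy_1 = 8
cz_1 = 6
h_1 = 3
cx_2 = 1
cz_2 = 5
w_2 = 3
d_2 = 1
h_2 = 4
cx_3 = 6
cy_3 = 2
cz_3 = 1
h_3 = 3
cx_4 = 4
cy_4 = 5
cz_4 = 6
r_4 = 2
cx_5 = 6
cy_5 = 4
cz_5 = 5
h_5 = 2
cx_6 = 9
cy_6 = 7
cz_6 = 5
h_6 = 2
cy_7 = 8
cz_7 = 1
h_7 = 5
cx_8 = 5
cy_8 = 7
cz_8 = 3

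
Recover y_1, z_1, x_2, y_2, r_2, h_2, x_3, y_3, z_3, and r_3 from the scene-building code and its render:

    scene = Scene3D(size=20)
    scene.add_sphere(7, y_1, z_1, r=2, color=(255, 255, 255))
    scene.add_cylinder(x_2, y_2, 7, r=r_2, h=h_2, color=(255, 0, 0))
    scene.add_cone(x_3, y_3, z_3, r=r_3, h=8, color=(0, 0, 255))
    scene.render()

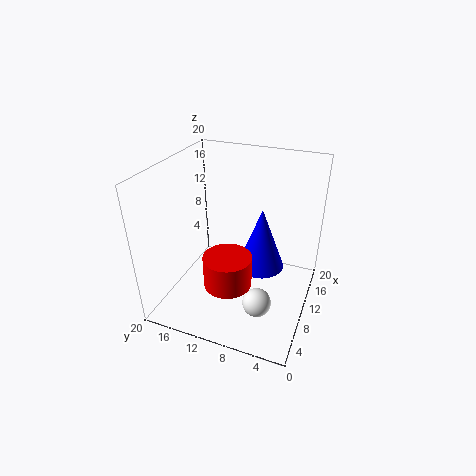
y_1 = 6
z_1 = 2
x_2 = 4
y_2 = 9
r_2 = 3
h_2 = 4
x_3 = 8
y_3 = 6
z_3 = 8
r_3 = 3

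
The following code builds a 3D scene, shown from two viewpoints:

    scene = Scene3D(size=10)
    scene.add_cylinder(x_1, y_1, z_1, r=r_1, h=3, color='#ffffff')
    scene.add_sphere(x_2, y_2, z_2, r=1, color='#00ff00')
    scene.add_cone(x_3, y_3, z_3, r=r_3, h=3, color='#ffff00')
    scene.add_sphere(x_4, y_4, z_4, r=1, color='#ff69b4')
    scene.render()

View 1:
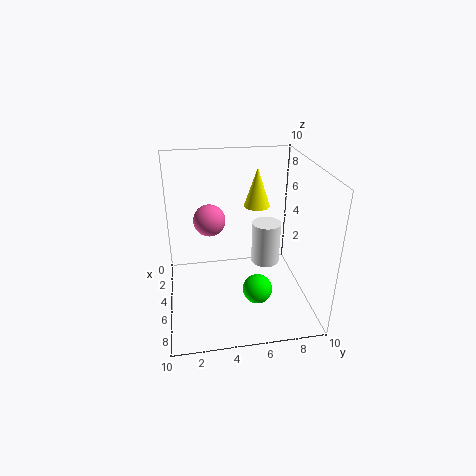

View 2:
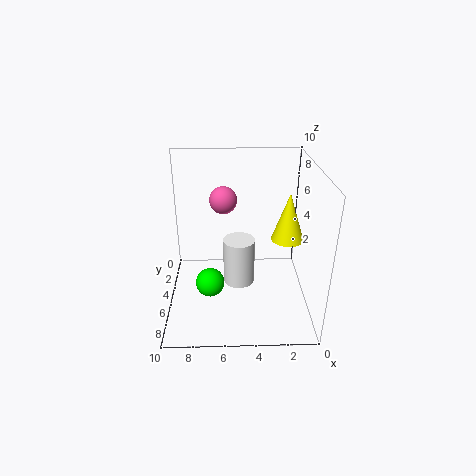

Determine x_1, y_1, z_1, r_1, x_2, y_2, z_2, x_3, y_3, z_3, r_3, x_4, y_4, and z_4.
x_1 = 5
y_1 = 7
z_1 = 3
r_1 = 1
x_2 = 7
y_2 = 6
z_2 = 2
x_3 = 2
y_3 = 7
z_3 = 6
r_3 = 1
x_4 = 6
y_4 = 3
z_4 = 7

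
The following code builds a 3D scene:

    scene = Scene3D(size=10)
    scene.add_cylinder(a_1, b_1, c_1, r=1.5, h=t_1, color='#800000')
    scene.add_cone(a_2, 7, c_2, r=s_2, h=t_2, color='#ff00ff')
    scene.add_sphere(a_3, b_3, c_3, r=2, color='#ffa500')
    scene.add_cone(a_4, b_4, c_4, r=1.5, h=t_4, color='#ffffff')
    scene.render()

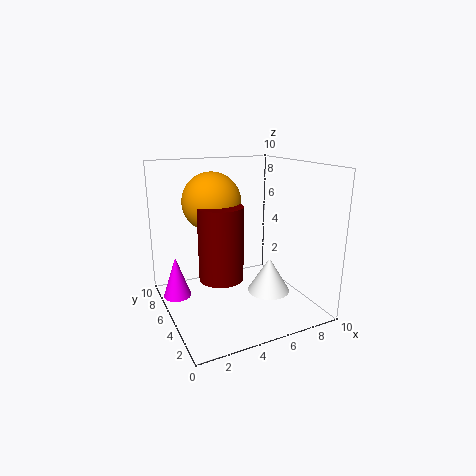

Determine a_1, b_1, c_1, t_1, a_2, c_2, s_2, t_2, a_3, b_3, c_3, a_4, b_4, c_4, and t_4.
a_1 = 3.5; b_1 = 4.5; c_1 = 2.5; t_1 = 5; a_2 = 1; c_2 = 0.5; s_2 = 1; t_2 = 3; a_3 = 3.5; b_3 = 6; c_3 = 7.5; a_4 = 7; b_4 = 4; c_4 = 1; t_4 = 2.5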